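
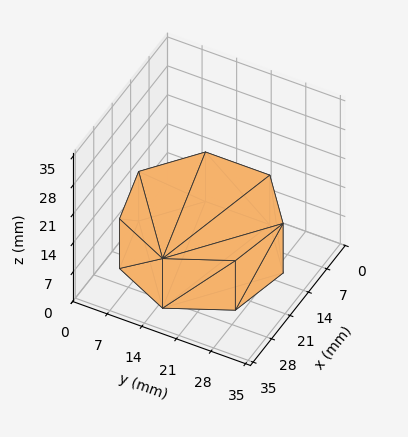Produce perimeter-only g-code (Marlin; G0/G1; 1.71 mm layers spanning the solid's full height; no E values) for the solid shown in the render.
Reading the render: the shape is a regular 7-sided prism (a cylinder approximated with 7 flat sides), circumscribed radius ≈ 15 mm, height ≈ 12 mm (dimensions read to the nearest mm from the axis ticks). For the g-code, the solid's height is divided into equal slices at the stated Δz and each level perimeter traced with G1 moves after a G0 lift.

; perimeter-only toolpath
G21 ; units = mm
G90 ; absolute positioning
G28 ; home
; layer 1
G0 Z1.71
G0 X30.00 Y15.00
G1 X24.35 Y26.73
G1 X11.66 Y29.62
G1 X1.49 Y21.51
G1 X1.49 Y8.49
G1 X11.66 Y0.38
G1 X24.35 Y3.27
G1 X30.00 Y15.00
; layer 2
G0 Z3.43
G0 X30.00 Y15.00
G1 X24.35 Y26.73
G1 X11.66 Y29.62
G1 X1.49 Y21.51
G1 X1.49 Y8.49
G1 X11.66 Y0.38
G1 X24.35 Y3.27
G1 X30.00 Y15.00
; layer 3
G0 Z5.14
G0 X30.00 Y15.00
G1 X24.35 Y26.73
G1 X11.66 Y29.62
G1 X1.49 Y21.51
G1 X1.49 Y8.49
G1 X11.66 Y0.38
G1 X24.35 Y3.27
G1 X30.00 Y15.00
; layer 4
G0 Z6.86
G0 X30.00 Y15.00
G1 X24.35 Y26.73
G1 X11.66 Y29.62
G1 X1.49 Y21.51
G1 X1.49 Y8.49
G1 X11.66 Y0.38
G1 X24.35 Y3.27
G1 X30.00 Y15.00
; layer 5
G0 Z8.57
G0 X30.00 Y15.00
G1 X24.35 Y26.73
G1 X11.66 Y29.62
G1 X1.49 Y21.51
G1 X1.49 Y8.49
G1 X11.66 Y0.38
G1 X24.35 Y3.27
G1 X30.00 Y15.00
; layer 6
G0 Z10.29
G0 X30.00 Y15.00
G1 X24.35 Y26.73
G1 X11.66 Y29.62
G1 X1.49 Y21.51
G1 X1.49 Y8.49
G1 X11.66 Y0.38
G1 X24.35 Y3.27
G1 X30.00 Y15.00
; layer 7
G0 Z12.00
G0 X30.00 Y15.00
G1 X24.35 Y26.73
G1 X11.66 Y29.62
G1 X1.49 Y21.51
G1 X1.49 Y8.49
G1 X11.66 Y0.38
G1 X24.35 Y3.27
G1 X30.00 Y15.00
M2 ; end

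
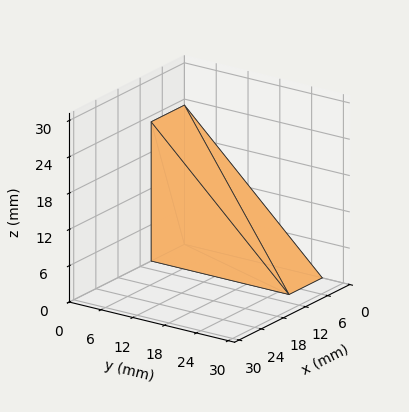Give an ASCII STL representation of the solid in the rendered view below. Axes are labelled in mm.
Reading the render: the shape is a wedge (ramp): 9 × 26 mm base, rising to 23 mm along the y=0 edge and sloping linearly to z=0 at y=26 (dimensions read to the nearest mm from the axis ticks). For the STL, each face is triangulated and given an outward normal.

solid part
  facet normal 0.0000 0.0000 -1.0000
    outer loop
      vertex 9.0 26.0 0.0
      vertex 9.0 0.0 0.0
      vertex 0.0 0.0 0.0
    endloop
  endfacet
  facet normal 0.0000 0.0000 -1.0000
    outer loop
      vertex 0.0 26.0 0.0
      vertex 9.0 26.0 0.0
      vertex 0.0 0.0 0.0
    endloop
  endfacet
  facet normal 0.0000 -1.0000 0.0000
    outer loop
      vertex 0.0 0.0 0.0
      vertex 9.0 0.0 0.0
      vertex 9.0 0.0 23.0
    endloop
  endfacet
  facet normal 0.0000 -1.0000 0.0000
    outer loop
      vertex 0.0 0.0 0.0
      vertex 9.0 0.0 23.0
      vertex 0.0 0.0 23.0
    endloop
  endfacet
  facet normal 0.0000 0.6626 0.7490
    outer loop
      vertex 0.0 0.0 23.0
      vertex 9.0 0.0 23.0
      vertex 9.0 26.0 0.0
    endloop
  endfacet
  facet normal 0.0000 0.6626 0.7490
    outer loop
      vertex 0.0 0.0 23.0
      vertex 9.0 26.0 0.0
      vertex 0.0 26.0 0.0
    endloop
  endfacet
  facet normal -1.0000 0.0000 0.0000
    outer loop
      vertex 0.0 0.0 23.0
      vertex 0.0 26.0 0.0
      vertex 0.0 0.0 0.0
    endloop
  endfacet
  facet normal 1.0000 0.0000 0.0000
    outer loop
      vertex 9.0 0.0 0.0
      vertex 9.0 26.0 0.0
      vertex 9.0 0.0 23.0
    endloop
  endfacet
endsolid part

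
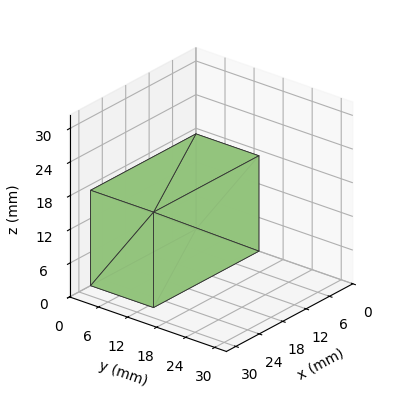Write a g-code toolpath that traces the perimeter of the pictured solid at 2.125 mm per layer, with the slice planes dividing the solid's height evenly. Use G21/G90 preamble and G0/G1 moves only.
Reading the render: the shape is a rectangular box, roughly 27 × 13 mm footprint and 17 mm tall (dimensions read to the nearest mm from the axis ticks). For the g-code, the solid's height is divided into equal slices at the stated Δz and each level perimeter traced with G1 moves after a G0 lift.

; perimeter-only toolpath
G21 ; units = mm
G90 ; absolute positioning
G28 ; home
; layer 1
G0 Z2.125
G0 X0.000 Y0.000
G1 X27.000 Y0.000
G1 X27.000 Y13.000
G1 X0.000 Y13.000
G1 X0.000 Y0.000
; layer 2
G0 Z4.250
G0 X0.000 Y0.000
G1 X27.000 Y0.000
G1 X27.000 Y13.000
G1 X0.000 Y13.000
G1 X0.000 Y0.000
; layer 3
G0 Z6.375
G0 X0.000 Y0.000
G1 X27.000 Y0.000
G1 X27.000 Y13.000
G1 X0.000 Y13.000
G1 X0.000 Y0.000
; layer 4
G0 Z8.500
G0 X0.000 Y0.000
G1 X27.000 Y0.000
G1 X27.000 Y13.000
G1 X0.000 Y13.000
G1 X0.000 Y0.000
; layer 5
G0 Z10.625
G0 X0.000 Y0.000
G1 X27.000 Y0.000
G1 X27.000 Y13.000
G1 X0.000 Y13.000
G1 X0.000 Y0.000
; layer 6
G0 Z12.750
G0 X0.000 Y0.000
G1 X27.000 Y0.000
G1 X27.000 Y13.000
G1 X0.000 Y13.000
G1 X0.000 Y0.000
; layer 7
G0 Z14.875
G0 X0.000 Y0.000
G1 X27.000 Y0.000
G1 X27.000 Y13.000
G1 X0.000 Y13.000
G1 X0.000 Y0.000
; layer 8
G0 Z17.000
G0 X0.000 Y0.000
G1 X27.000 Y0.000
G1 X27.000 Y13.000
G1 X0.000 Y13.000
G1 X0.000 Y0.000
M2 ; end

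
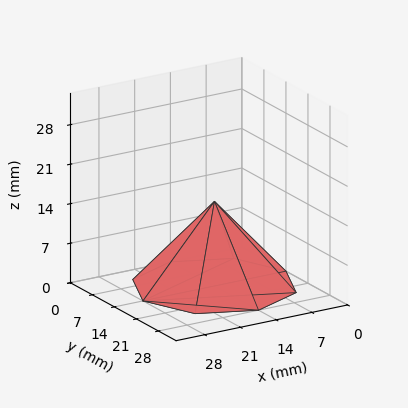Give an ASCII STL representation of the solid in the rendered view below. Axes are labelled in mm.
Reading the render: the shape is a regular 8-sided pyramid, base circumscribed radius ≈ 14 mm, apex at z ≈ 15 mm (dimensions read to the nearest mm from the axis ticks). For the STL, each face is triangulated and given an outward normal.

solid part
  facet normal 0.0000 0.0000 -1.0000
    outer loop
      vertex 14.00 28.00 0.00
      vertex 23.90 23.90 0.00
      vertex 28.00 14.00 0.00
    endloop
  endfacet
  facet normal 0.0000 0.0000 -1.0000
    outer loop
      vertex 4.10 23.90 0.00
      vertex 14.00 28.00 0.00
      vertex 28.00 14.00 0.00
    endloop
  endfacet
  facet normal 0.0000 0.0000 -1.0000
    outer loop
      vertex 0.00 14.00 0.00
      vertex 4.10 23.90 0.00
      vertex 28.00 14.00 0.00
    endloop
  endfacet
  facet normal 0.0000 0.0000 -1.0000
    outer loop
      vertex 4.10 4.10 0.00
      vertex 0.00 14.00 0.00
      vertex 28.00 14.00 0.00
    endloop
  endfacet
  facet normal 0.0000 0.0000 -1.0000
    outer loop
      vertex 14.00 0.00 0.00
      vertex 4.10 4.10 0.00
      vertex 28.00 14.00 0.00
    endloop
  endfacet
  facet normal 0.0000 0.0000 -1.0000
    outer loop
      vertex 23.90 4.10 0.00
      vertex 14.00 0.00 0.00
      vertex 28.00 14.00 0.00
    endloop
  endfacet
  facet normal 0.6997 0.2898 0.6530
    outer loop
      vertex 28.00 14.00 0.00
      vertex 23.90 23.90 0.00
      vertex 14.00 14.00 15.00
    endloop
  endfacet
  facet normal 0.2898 0.6997 0.6530
    outer loop
      vertex 23.90 23.90 0.00
      vertex 14.00 28.00 0.00
      vertex 14.00 14.00 15.00
    endloop
  endfacet
  facet normal -0.2898 0.6997 0.6530
    outer loop
      vertex 14.00 28.00 0.00
      vertex 4.10 23.90 0.00
      vertex 14.00 14.00 15.00
    endloop
  endfacet
  facet normal -0.6997 0.2898 0.6530
    outer loop
      vertex 4.10 23.90 0.00
      vertex 0.00 14.00 0.00
      vertex 14.00 14.00 15.00
    endloop
  endfacet
  facet normal -0.6997 -0.2898 0.6530
    outer loop
      vertex 0.00 14.00 0.00
      vertex 4.10 4.10 0.00
      vertex 14.00 14.00 15.00
    endloop
  endfacet
  facet normal -0.2898 -0.6997 0.6530
    outer loop
      vertex 4.10 4.10 0.00
      vertex 14.00 0.00 0.00
      vertex 14.00 14.00 15.00
    endloop
  endfacet
  facet normal 0.2898 -0.6997 0.6530
    outer loop
      vertex 14.00 0.00 0.00
      vertex 23.90 4.10 0.00
      vertex 14.00 14.00 15.00
    endloop
  endfacet
  facet normal 0.6997 -0.2898 0.6530
    outer loop
      vertex 23.90 4.10 0.00
      vertex 28.00 14.00 0.00
      vertex 14.00 14.00 15.00
    endloop
  endfacet
endsolid part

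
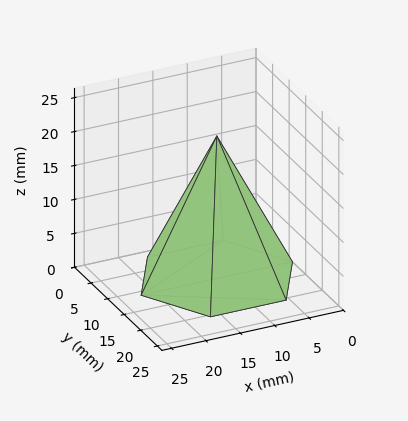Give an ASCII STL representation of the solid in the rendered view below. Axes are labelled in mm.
Reading the render: the shape is a regular 6-sided pyramid, base circumscribed radius ≈ 11 mm, apex at z ≈ 21 mm (dimensions read to the nearest mm from the axis ticks). For the STL, each face is triangulated and given an outward normal.

solid part
  facet normal 0.0000 0.0000 -1.0000
    outer loop
      vertex 5.5 20.5 0.0
      vertex 16.5 20.5 0.0
      vertex 22.0 11.0 0.0
    endloop
  endfacet
  facet normal 0.0000 0.0000 -1.0000
    outer loop
      vertex 0.0 11.0 0.0
      vertex 5.5 20.5 0.0
      vertex 22.0 11.0 0.0
    endloop
  endfacet
  facet normal 0.0000 0.0000 -1.0000
    outer loop
      vertex 5.5 1.5 0.0
      vertex 0.0 11.0 0.0
      vertex 22.0 11.0 0.0
    endloop
  endfacet
  facet normal 0.0000 0.0000 -1.0000
    outer loop
      vertex 16.5 1.5 0.0
      vertex 5.5 1.5 0.0
      vertex 22.0 11.0 0.0
    endloop
  endfacet
  facet normal 0.7882 0.4563 0.4129
    outer loop
      vertex 22.0 11.0 0.0
      vertex 16.5 20.5 0.0
      vertex 11.0 11.0 21.0
    endloop
  endfacet
  facet normal 0.0000 0.9111 0.4122
    outer loop
      vertex 16.5 20.5 0.0
      vertex 5.5 20.5 0.0
      vertex 11.0 11.0 21.0
    endloop
  endfacet
  facet normal -0.7882 0.4563 0.4129
    outer loop
      vertex 5.5 20.5 0.0
      vertex 0.0 11.0 0.0
      vertex 11.0 11.0 21.0
    endloop
  endfacet
  facet normal -0.7882 -0.4563 0.4129
    outer loop
      vertex 0.0 11.0 0.0
      vertex 5.5 1.5 0.0
      vertex 11.0 11.0 21.0
    endloop
  endfacet
  facet normal 0.0000 -0.9111 0.4122
    outer loop
      vertex 5.5 1.5 0.0
      vertex 16.5 1.5 0.0
      vertex 11.0 11.0 21.0
    endloop
  endfacet
  facet normal 0.7882 -0.4563 0.4129
    outer loop
      vertex 16.5 1.5 0.0
      vertex 22.0 11.0 0.0
      vertex 11.0 11.0 21.0
    endloop
  endfacet
endsolid part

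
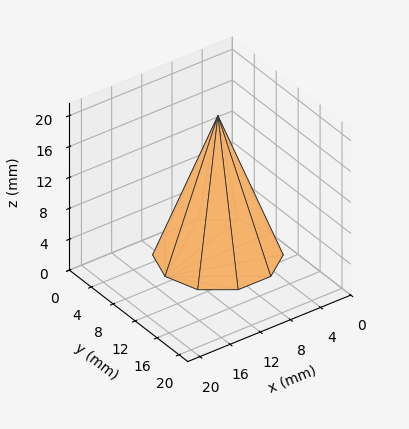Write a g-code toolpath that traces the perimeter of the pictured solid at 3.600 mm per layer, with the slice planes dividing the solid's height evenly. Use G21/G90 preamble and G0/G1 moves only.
Reading the render: the shape is a regular 10-sided pyramid, base circumscribed radius ≈ 7 mm, apex at z ≈ 18 mm (dimensions read to the nearest mm from the axis ticks). For the g-code, the solid's height is divided into equal slices at the stated Δz and each level perimeter traced with G1 moves after a G0 lift.

; perimeter-only toolpath
G21 ; units = mm
G90 ; absolute positioning
G28 ; home
; layer 1
G0 Z3.600
G0 X12.600 Y7.000
G1 X11.530 Y10.291
G1 X8.730 Y12.326
G1 X5.270 Y12.326
G1 X2.470 Y10.291
G1 X1.400 Y7.000
G1 X2.470 Y3.709
G1 X5.270 Y1.674
G1 X8.730 Y1.674
G1 X11.530 Y3.709
G1 X12.600 Y7.000
; layer 2
G0 Z7.200
G0 X11.200 Y7.000
G1 X10.398 Y9.468
G1 X8.298 Y10.994
G1 X5.702 Y10.994
G1 X3.602 Y9.468
G1 X2.800 Y7.000
G1 X3.602 Y4.532
G1 X5.702 Y3.006
G1 X8.298 Y3.006
G1 X10.398 Y4.532
G1 X11.200 Y7.000
; layer 3
G0 Z10.800
G0 X9.800 Y7.000
G1 X9.265 Y8.646
G1 X7.865 Y9.663
G1 X6.135 Y9.663
G1 X4.735 Y8.646
G1 X4.200 Y7.000
G1 X4.735 Y5.354
G1 X6.135 Y4.337
G1 X7.865 Y4.337
G1 X9.265 Y5.354
G1 X9.800 Y7.000
; layer 4
G0 Z14.400
G0 X8.400 Y7.000
G1 X8.133 Y7.823
G1 X7.433 Y8.331
G1 X6.567 Y8.331
G1 X5.867 Y7.823
G1 X5.600 Y7.000
G1 X5.867 Y6.177
G1 X6.567 Y5.669
G1 X7.433 Y5.669
G1 X8.133 Y6.177
G1 X8.400 Y7.000
M2 ; end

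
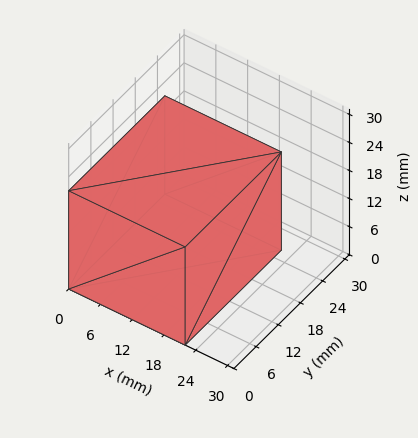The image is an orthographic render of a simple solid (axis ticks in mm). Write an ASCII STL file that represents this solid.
Reading the render: the shape is a rectangular box, roughly 22 × 26 mm footprint and 21 mm tall (dimensions read to the nearest mm from the axis ticks). For the STL, each face is triangulated and given an outward normal.

solid part
  facet normal 0.0000 0.0000 -1.0000
    outer loop
      vertex 22.00 26.00 0.00
      vertex 22.00 0.00 0.00
      vertex 0.00 0.00 0.00
    endloop
  endfacet
  facet normal 0.0000 0.0000 -1.0000
    outer loop
      vertex 0.00 26.00 0.00
      vertex 22.00 26.00 0.00
      vertex 0.00 0.00 0.00
    endloop
  endfacet
  facet normal 0.0000 0.0000 1.0000
    outer loop
      vertex 0.00 0.00 21.00
      vertex 22.00 0.00 21.00
      vertex 22.00 26.00 21.00
    endloop
  endfacet
  facet normal 0.0000 0.0000 1.0000
    outer loop
      vertex 0.00 0.00 21.00
      vertex 22.00 26.00 21.00
      vertex 0.00 26.00 21.00
    endloop
  endfacet
  facet normal 0.0000 -1.0000 0.0000
    outer loop
      vertex 0.00 0.00 0.00
      vertex 22.00 0.00 0.00
      vertex 22.00 0.00 21.00
    endloop
  endfacet
  facet normal 0.0000 -1.0000 0.0000
    outer loop
      vertex 0.00 0.00 0.00
      vertex 22.00 0.00 21.00
      vertex 0.00 0.00 21.00
    endloop
  endfacet
  facet normal 0.0000 1.0000 0.0000
    outer loop
      vertex 22.00 26.00 21.00
      vertex 22.00 26.00 0.00
      vertex 0.00 26.00 0.00
    endloop
  endfacet
  facet normal 0.0000 1.0000 0.0000
    outer loop
      vertex 0.00 26.00 21.00
      vertex 22.00 26.00 21.00
      vertex 0.00 26.00 0.00
    endloop
  endfacet
  facet normal -1.0000 0.0000 0.0000
    outer loop
      vertex 0.00 26.00 21.00
      vertex 0.00 26.00 0.00
      vertex 0.00 0.00 0.00
    endloop
  endfacet
  facet normal -1.0000 0.0000 0.0000
    outer loop
      vertex 0.00 0.00 21.00
      vertex 0.00 26.00 21.00
      vertex 0.00 0.00 0.00
    endloop
  endfacet
  facet normal 1.0000 0.0000 0.0000
    outer loop
      vertex 22.00 0.00 0.00
      vertex 22.00 26.00 0.00
      vertex 22.00 26.00 21.00
    endloop
  endfacet
  facet normal 1.0000 0.0000 0.0000
    outer loop
      vertex 22.00 0.00 0.00
      vertex 22.00 26.00 21.00
      vertex 22.00 0.00 21.00
    endloop
  endfacet
endsolid part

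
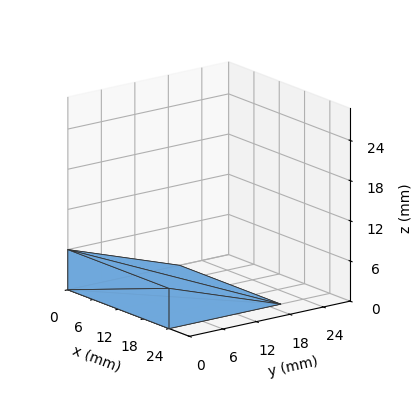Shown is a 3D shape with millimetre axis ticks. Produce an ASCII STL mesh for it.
Reading the render: the shape is a wedge (ramp): 24 × 20 mm base, rising to 6 mm along the y=0 edge and sloping linearly to z=0 at y=20 (dimensions read to the nearest mm from the axis ticks). For the STL, each face is triangulated and given an outward normal.

solid part
  facet normal 0.0000 0.0000 -1.0000
    outer loop
      vertex 24.000 20.000 0.000
      vertex 24.000 0.000 0.000
      vertex 0.000 0.000 0.000
    endloop
  endfacet
  facet normal 0.0000 0.0000 -1.0000
    outer loop
      vertex 0.000 20.000 0.000
      vertex 24.000 20.000 0.000
      vertex 0.000 0.000 0.000
    endloop
  endfacet
  facet normal 0.0000 -1.0000 0.0000
    outer loop
      vertex 0.000 0.000 0.000
      vertex 24.000 0.000 0.000
      vertex 24.000 0.000 6.000
    endloop
  endfacet
  facet normal 0.0000 -1.0000 0.0000
    outer loop
      vertex 0.000 0.000 0.000
      vertex 24.000 0.000 6.000
      vertex 0.000 0.000 6.000
    endloop
  endfacet
  facet normal 0.0000 0.2873 0.9578
    outer loop
      vertex 0.000 0.000 6.000
      vertex 24.000 0.000 6.000
      vertex 24.000 20.000 0.000
    endloop
  endfacet
  facet normal 0.0000 0.2873 0.9578
    outer loop
      vertex 0.000 0.000 6.000
      vertex 24.000 20.000 0.000
      vertex 0.000 20.000 0.000
    endloop
  endfacet
  facet normal -1.0000 0.0000 0.0000
    outer loop
      vertex 0.000 0.000 6.000
      vertex 0.000 20.000 0.000
      vertex 0.000 0.000 0.000
    endloop
  endfacet
  facet normal 1.0000 0.0000 0.0000
    outer loop
      vertex 24.000 0.000 0.000
      vertex 24.000 20.000 0.000
      vertex 24.000 0.000 6.000
    endloop
  endfacet
endsolid part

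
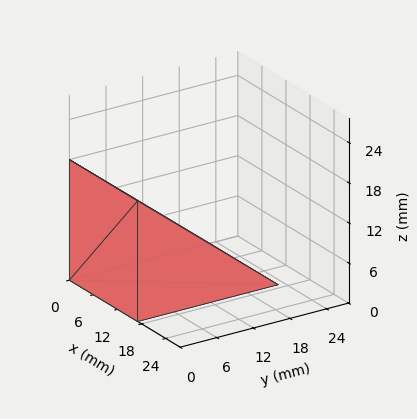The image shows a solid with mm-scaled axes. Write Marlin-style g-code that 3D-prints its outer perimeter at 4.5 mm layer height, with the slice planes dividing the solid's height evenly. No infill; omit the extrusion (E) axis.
Reading the render: the shape is a wedge (ramp): 17 × 23 mm base, rising to 18 mm along the y=0 edge and sloping linearly to z=0 at y=23 (dimensions read to the nearest mm from the axis ticks). For the g-code, the solid's height is divided into equal slices at the stated Δz and each level perimeter traced with G1 moves after a G0 lift.

; perimeter-only toolpath
G21 ; units = mm
G90 ; absolute positioning
G28 ; home
; layer 1
G0 Z4.5
G0 X0.0 Y0.0
G1 X17.0 Y0.0
G1 X17.0 Y17.2
G1 X0.0 Y17.2
G1 X0.0 Y0.0
; layer 2
G0 Z9.0
G0 X0.0 Y0.0
G1 X17.0 Y0.0
G1 X17.0 Y11.5
G1 X0.0 Y11.5
G1 X0.0 Y0.0
; layer 3
G0 Z13.5
G0 X0.0 Y0.0
G1 X17.0 Y0.0
G1 X17.0 Y5.8
G1 X0.0 Y5.8
G1 X0.0 Y0.0
M2 ; end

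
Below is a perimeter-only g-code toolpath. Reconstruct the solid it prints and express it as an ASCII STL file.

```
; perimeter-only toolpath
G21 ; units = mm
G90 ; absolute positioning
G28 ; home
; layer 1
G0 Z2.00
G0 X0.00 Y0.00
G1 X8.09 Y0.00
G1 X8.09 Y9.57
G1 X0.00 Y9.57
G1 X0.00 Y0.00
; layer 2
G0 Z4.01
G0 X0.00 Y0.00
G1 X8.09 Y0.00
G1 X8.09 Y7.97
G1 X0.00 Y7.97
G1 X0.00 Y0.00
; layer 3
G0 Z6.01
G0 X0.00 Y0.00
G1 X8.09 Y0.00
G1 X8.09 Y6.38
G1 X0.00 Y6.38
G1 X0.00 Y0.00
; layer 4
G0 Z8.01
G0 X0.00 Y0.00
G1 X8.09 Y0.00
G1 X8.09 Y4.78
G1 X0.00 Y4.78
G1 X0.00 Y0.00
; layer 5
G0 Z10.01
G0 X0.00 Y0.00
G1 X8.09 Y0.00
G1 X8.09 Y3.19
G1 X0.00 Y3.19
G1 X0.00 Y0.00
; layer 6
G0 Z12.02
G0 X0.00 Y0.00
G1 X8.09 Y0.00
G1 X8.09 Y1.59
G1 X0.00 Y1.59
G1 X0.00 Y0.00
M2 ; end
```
solid part
  facet normal 0.0000 0.0000 -1.0000
    outer loop
      vertex 8.09 11.16 0.00
      vertex 8.09 0.00 0.00
      vertex 0.00 0.00 0.00
    endloop
  endfacet
  facet normal 0.0000 0.0000 -1.0000
    outer loop
      vertex 0.00 11.16 0.00
      vertex 8.09 11.16 0.00
      vertex 0.00 0.00 0.00
    endloop
  endfacet
  facet normal 0.0000 -1.0000 0.0000
    outer loop
      vertex 0.00 0.00 0.00
      vertex 8.09 0.00 0.00
      vertex 8.09 0.00 14.02
    endloop
  endfacet
  facet normal 0.0000 -1.0000 0.0000
    outer loop
      vertex 0.00 0.00 0.00
      vertex 8.09 0.00 14.02
      vertex 0.00 0.00 14.02
    endloop
  endfacet
  facet normal 0.0000 0.7824 0.6228
    outer loop
      vertex 0.00 0.00 14.02
      vertex 8.09 0.00 14.02
      vertex 8.09 11.16 0.00
    endloop
  endfacet
  facet normal 0.0000 0.7824 0.6228
    outer loop
      vertex 0.00 0.00 14.02
      vertex 8.09 11.16 0.00
      vertex 0.00 11.16 0.00
    endloop
  endfacet
  facet normal -1.0000 0.0000 0.0000
    outer loop
      vertex 0.00 0.00 14.02
      vertex 0.00 11.16 0.00
      vertex 0.00 0.00 0.00
    endloop
  endfacet
  facet normal 1.0000 0.0000 0.0000
    outer loop
      vertex 8.09 0.00 0.00
      vertex 8.09 11.16 0.00
      vertex 8.09 0.00 14.02
    endloop
  endfacet
endsolid part

The G0 Z moves step by Δz≈2.00 mm. The G1 loops shrink linearly with z, so the solid tapers from its base footprint up to z≈14. Closing with a flat bottom cap and the tapered top and triangulating gives 8 facets — a wedge (ramp): 8.09 × 11.2 mm base, rising to 14 mm along the y=0 edge and sloping linearly to z=0 at y=11.2.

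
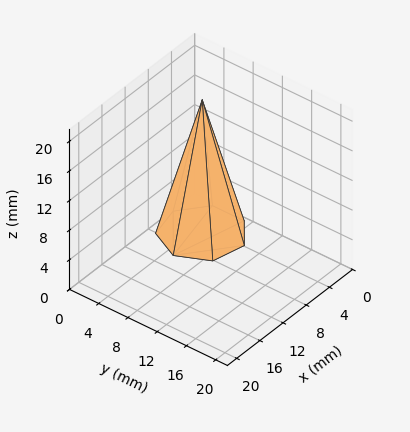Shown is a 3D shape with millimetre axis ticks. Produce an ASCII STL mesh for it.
Reading the render: the shape is a regular 7-sided pyramid, base circumscribed radius ≈ 5 mm, apex at z ≈ 18 mm (dimensions read to the nearest mm from the axis ticks). For the STL, each face is triangulated and given an outward normal.

solid part
  facet normal 0.0000 0.0000 -1.0000
    outer loop
      vertex 3.887 9.875 0.000
      vertex 8.117 8.909 0.000
      vertex 10.000 5.000 0.000
    endloop
  endfacet
  facet normal 0.0000 0.0000 -1.0000
    outer loop
      vertex 0.495 7.169 0.000
      vertex 3.887 9.875 0.000
      vertex 10.000 5.000 0.000
    endloop
  endfacet
  facet normal 0.0000 0.0000 -1.0000
    outer loop
      vertex 0.495 2.831 0.000
      vertex 0.495 7.169 0.000
      vertex 10.000 5.000 0.000
    endloop
  endfacet
  facet normal 0.0000 0.0000 -1.0000
    outer loop
      vertex 3.887 0.125 0.000
      vertex 0.495 2.831 0.000
      vertex 10.000 5.000 0.000
    endloop
  endfacet
  facet normal 0.0000 0.0000 -1.0000
    outer loop
      vertex 8.117 1.091 0.000
      vertex 3.887 0.125 0.000
      vertex 10.000 5.000 0.000
    endloop
  endfacet
  facet normal 0.8740 0.4210 0.2428
    outer loop
      vertex 10.000 5.000 0.000
      vertex 8.117 8.909 0.000
      vertex 5.000 5.000 18.000
    endloop
  endfacet
  facet normal 0.2160 0.9457 0.2428
    outer loop
      vertex 8.117 8.909 0.000
      vertex 3.887 9.875 0.000
      vertex 5.000 5.000 18.000
    endloop
  endfacet
  facet normal -0.6050 0.7583 0.2428
    outer loop
      vertex 3.887 9.875 0.000
      vertex 0.495 7.169 0.000
      vertex 5.000 5.000 18.000
    endloop
  endfacet
  facet normal -0.9701 0.0000 0.2428
    outer loop
      vertex 0.495 7.169 0.000
      vertex 0.495 2.831 0.000
      vertex 5.000 5.000 18.000
    endloop
  endfacet
  facet normal -0.6050 -0.7583 0.2428
    outer loop
      vertex 0.495 2.831 0.000
      vertex 3.887 0.125 0.000
      vertex 5.000 5.000 18.000
    endloop
  endfacet
  facet normal 0.2160 -0.9457 0.2428
    outer loop
      vertex 3.887 0.125 0.000
      vertex 8.117 1.091 0.000
      vertex 5.000 5.000 18.000
    endloop
  endfacet
  facet normal 0.8740 -0.4210 0.2428
    outer loop
      vertex 8.117 1.091 0.000
      vertex 10.000 5.000 0.000
      vertex 5.000 5.000 18.000
    endloop
  endfacet
endsolid part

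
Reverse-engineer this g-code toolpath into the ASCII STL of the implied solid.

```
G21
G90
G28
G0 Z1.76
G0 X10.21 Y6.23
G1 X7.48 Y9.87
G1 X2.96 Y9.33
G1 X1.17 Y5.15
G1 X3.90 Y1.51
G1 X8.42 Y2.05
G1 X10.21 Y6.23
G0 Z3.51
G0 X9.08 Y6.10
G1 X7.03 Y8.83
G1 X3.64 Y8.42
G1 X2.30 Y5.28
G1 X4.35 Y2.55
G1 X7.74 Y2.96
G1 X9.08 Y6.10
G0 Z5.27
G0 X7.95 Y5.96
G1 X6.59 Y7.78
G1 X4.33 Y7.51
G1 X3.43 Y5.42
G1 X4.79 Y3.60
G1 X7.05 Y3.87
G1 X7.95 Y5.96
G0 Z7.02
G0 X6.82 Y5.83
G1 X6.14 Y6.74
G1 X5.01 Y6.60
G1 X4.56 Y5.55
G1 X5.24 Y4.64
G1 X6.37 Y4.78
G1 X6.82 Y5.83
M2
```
solid part
  facet normal 0.0000 0.0000 -1.0000
    outer loop
      vertex 2.28 10.24 0.00
      vertex 7.93 10.92 0.00
      vertex 11.34 6.37 0.00
    endloop
  endfacet
  facet normal 0.0000 0.0000 -1.0000
    outer loop
      vertex 0.04 5.01 0.00
      vertex 2.28 10.24 0.00
      vertex 11.34 6.37 0.00
    endloop
  endfacet
  facet normal 0.0000 0.0000 -1.0000
    outer loop
      vertex 3.45 0.46 0.00
      vertex 0.04 5.01 0.00
      vertex 11.34 6.37 0.00
    endloop
  endfacet
  facet normal 0.0000 0.0000 -1.0000
    outer loop
      vertex 9.10 1.14 0.00
      vertex 3.45 0.46 0.00
      vertex 11.34 6.37 0.00
    endloop
  endfacet
  facet normal 0.6978 0.5229 0.4895
    outer loop
      vertex 11.34 6.37 0.00
      vertex 7.93 10.92 0.00
      vertex 5.69 5.69 8.78
    endloop
  endfacet
  facet normal -0.1042 0.8659 0.4892
    outer loop
      vertex 7.93 10.92 0.00
      vertex 2.28 10.24 0.00
      vertex 5.69 5.69 8.78
    endloop
  endfacet
  facet normal -0.8017 0.3434 0.4893
    outer loop
      vertex 2.28 10.24 0.00
      vertex 0.04 5.01 0.00
      vertex 5.69 5.69 8.78
    endloop
  endfacet
  facet normal -0.6978 -0.5229 0.4895
    outer loop
      vertex 0.04 5.01 0.00
      vertex 3.45 0.46 0.00
      vertex 5.69 5.69 8.78
    endloop
  endfacet
  facet normal 0.1042 -0.8659 0.4892
    outer loop
      vertex 3.45 0.46 0.00
      vertex 9.10 1.14 0.00
      vertex 5.69 5.69 8.78
    endloop
  endfacet
  facet normal 0.8017 -0.3434 0.4893
    outer loop
      vertex 9.10 1.14 0.00
      vertex 11.34 6.37 0.00
      vertex 5.69 5.69 8.78
    endloop
  endfacet
endsolid part

The G0 Z moves step by Δz≈1.76 mm. The G1 loops shrink linearly with z, so the solid tapers from its base footprint up to z≈8.78. Closing with a flat bottom cap and the tapered top and triangulating gives 10 facets — a regular 6-sided pyramid, base circumscribed radius ≈ 5.69 mm, apex at z ≈ 8.78 mm.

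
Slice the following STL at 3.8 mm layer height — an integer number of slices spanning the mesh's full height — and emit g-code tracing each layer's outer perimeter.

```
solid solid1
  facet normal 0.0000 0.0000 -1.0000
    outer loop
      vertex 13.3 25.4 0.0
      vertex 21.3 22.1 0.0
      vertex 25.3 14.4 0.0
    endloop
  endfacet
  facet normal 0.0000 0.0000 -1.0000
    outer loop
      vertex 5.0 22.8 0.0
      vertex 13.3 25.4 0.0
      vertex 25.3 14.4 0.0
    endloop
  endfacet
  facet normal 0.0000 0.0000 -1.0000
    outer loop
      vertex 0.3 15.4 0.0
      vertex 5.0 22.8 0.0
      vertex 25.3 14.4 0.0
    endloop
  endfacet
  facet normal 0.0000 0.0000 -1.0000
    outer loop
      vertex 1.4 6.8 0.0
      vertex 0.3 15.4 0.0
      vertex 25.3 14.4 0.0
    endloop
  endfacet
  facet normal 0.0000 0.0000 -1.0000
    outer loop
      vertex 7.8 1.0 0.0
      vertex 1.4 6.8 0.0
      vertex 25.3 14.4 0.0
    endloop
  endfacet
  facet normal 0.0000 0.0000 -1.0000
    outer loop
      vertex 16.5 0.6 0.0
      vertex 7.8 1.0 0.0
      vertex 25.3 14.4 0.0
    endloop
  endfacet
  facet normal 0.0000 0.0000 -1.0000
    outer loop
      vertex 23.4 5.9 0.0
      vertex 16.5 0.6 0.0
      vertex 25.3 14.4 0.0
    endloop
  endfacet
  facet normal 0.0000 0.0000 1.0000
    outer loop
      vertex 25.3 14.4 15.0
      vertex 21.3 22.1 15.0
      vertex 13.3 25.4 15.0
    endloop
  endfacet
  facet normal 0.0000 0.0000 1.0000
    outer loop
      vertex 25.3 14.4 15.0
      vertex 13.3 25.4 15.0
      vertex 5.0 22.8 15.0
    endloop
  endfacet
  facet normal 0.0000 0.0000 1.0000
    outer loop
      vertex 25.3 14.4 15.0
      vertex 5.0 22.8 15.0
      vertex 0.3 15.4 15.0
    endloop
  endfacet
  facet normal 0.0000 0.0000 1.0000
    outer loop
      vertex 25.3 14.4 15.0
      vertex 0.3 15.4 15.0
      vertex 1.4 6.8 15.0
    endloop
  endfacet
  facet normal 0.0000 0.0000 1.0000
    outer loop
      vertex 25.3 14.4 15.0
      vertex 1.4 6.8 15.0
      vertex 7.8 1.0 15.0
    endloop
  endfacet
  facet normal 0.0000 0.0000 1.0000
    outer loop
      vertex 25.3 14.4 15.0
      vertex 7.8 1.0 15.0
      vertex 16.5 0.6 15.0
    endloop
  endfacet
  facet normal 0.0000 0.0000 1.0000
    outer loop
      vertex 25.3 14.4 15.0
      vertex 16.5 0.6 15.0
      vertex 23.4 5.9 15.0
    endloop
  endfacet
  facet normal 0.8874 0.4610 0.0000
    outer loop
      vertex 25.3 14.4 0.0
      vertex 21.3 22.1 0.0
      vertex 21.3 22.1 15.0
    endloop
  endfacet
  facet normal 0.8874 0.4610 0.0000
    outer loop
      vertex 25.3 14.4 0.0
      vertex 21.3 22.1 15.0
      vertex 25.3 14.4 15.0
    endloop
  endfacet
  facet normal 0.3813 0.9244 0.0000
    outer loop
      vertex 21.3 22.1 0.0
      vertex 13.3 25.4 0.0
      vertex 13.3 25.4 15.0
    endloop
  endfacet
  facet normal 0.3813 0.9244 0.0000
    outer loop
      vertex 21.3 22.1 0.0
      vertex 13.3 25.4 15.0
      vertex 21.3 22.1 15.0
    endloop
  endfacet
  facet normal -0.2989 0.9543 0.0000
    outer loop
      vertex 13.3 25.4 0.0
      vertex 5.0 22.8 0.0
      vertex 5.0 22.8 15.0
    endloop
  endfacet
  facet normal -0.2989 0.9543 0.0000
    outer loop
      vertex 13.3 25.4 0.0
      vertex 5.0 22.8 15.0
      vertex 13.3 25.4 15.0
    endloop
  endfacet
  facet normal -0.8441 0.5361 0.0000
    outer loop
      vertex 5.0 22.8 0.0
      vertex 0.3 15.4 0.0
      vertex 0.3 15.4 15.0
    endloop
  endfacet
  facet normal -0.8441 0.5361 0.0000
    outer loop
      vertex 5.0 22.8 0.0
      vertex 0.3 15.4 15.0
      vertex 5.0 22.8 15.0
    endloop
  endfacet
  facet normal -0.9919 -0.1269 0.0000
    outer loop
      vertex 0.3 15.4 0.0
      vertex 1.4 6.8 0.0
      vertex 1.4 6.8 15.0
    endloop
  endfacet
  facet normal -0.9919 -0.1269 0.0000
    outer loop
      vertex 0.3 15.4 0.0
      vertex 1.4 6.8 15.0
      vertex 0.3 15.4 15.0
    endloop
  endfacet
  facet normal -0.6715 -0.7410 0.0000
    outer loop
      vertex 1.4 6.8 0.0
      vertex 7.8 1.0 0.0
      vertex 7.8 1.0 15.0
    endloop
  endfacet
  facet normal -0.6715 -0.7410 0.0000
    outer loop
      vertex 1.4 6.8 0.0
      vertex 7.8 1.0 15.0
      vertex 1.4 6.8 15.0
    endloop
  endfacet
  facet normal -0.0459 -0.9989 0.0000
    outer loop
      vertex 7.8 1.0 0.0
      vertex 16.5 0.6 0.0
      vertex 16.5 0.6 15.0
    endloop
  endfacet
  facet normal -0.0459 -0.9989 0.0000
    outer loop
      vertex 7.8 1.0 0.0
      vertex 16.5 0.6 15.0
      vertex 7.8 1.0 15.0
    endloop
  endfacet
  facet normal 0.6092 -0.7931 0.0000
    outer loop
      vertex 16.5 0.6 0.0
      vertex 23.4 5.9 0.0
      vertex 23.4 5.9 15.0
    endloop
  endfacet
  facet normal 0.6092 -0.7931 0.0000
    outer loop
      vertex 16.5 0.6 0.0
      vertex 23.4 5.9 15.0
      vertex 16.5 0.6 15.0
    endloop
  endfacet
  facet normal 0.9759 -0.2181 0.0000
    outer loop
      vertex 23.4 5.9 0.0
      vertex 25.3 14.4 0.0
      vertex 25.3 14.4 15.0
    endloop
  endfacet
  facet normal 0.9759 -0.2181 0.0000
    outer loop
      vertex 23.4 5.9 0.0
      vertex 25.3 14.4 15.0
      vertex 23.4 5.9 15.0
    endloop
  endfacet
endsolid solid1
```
; perimeter-only toolpath
G21 ; units = mm
G90 ; absolute positioning
G28 ; home
; layer 1
G0 Z3.8
G0 X25.3 Y14.4
G1 X21.3 Y22.1
G1 X13.3 Y25.4
G1 X5.0 Y22.8
G1 X0.3 Y15.4
G1 X1.4 Y6.8
G1 X7.8 Y1.0
G1 X16.5 Y0.6
G1 X23.4 Y5.9
G1 X25.3 Y14.4
; layer 2
G0 Z7.5
G0 X25.3 Y14.4
G1 X21.3 Y22.1
G1 X13.3 Y25.4
G1 X5.0 Y22.8
G1 X0.3 Y15.4
G1 X1.4 Y6.8
G1 X7.8 Y1.0
G1 X16.5 Y0.6
G1 X23.4 Y5.9
G1 X25.3 Y14.4
; layer 3
G0 Z11.2
G0 X25.3 Y14.4
G1 X21.3 Y22.1
G1 X13.3 Y25.4
G1 X5.0 Y22.8
G1 X0.3 Y15.4
G1 X1.4 Y6.8
G1 X7.8 Y1.0
G1 X16.5 Y0.6
G1 X23.4 Y5.9
G1 X25.3 Y14.4
; layer 4
G0 Z15.0
G0 X25.3 Y14.4
G1 X21.3 Y22.1
G1 X13.3 Y25.4
G1 X5.0 Y22.8
G1 X0.3 Y15.4
G1 X1.4 Y6.8
G1 X7.8 Y1.0
G1 X16.5 Y0.6
G1 X23.4 Y5.9
G1 X25.3 Y14.4
M2 ; end

The solid is a regular 9-sided prism (a cylinder approximated with 9 flat sides), circumscribed radius ≈ 12.7 mm, height ≈ 15 mm. Slicing at Δz = 3.8 mm — 4 equal slices spanning the solid's height, so layer i sits at z = i·h/4 — gives 4 non-empty perimeters. Each is a 9-segment closed polygon; G0 lifts to the layer z and rapids to the start vertex, then G1 traces the edges.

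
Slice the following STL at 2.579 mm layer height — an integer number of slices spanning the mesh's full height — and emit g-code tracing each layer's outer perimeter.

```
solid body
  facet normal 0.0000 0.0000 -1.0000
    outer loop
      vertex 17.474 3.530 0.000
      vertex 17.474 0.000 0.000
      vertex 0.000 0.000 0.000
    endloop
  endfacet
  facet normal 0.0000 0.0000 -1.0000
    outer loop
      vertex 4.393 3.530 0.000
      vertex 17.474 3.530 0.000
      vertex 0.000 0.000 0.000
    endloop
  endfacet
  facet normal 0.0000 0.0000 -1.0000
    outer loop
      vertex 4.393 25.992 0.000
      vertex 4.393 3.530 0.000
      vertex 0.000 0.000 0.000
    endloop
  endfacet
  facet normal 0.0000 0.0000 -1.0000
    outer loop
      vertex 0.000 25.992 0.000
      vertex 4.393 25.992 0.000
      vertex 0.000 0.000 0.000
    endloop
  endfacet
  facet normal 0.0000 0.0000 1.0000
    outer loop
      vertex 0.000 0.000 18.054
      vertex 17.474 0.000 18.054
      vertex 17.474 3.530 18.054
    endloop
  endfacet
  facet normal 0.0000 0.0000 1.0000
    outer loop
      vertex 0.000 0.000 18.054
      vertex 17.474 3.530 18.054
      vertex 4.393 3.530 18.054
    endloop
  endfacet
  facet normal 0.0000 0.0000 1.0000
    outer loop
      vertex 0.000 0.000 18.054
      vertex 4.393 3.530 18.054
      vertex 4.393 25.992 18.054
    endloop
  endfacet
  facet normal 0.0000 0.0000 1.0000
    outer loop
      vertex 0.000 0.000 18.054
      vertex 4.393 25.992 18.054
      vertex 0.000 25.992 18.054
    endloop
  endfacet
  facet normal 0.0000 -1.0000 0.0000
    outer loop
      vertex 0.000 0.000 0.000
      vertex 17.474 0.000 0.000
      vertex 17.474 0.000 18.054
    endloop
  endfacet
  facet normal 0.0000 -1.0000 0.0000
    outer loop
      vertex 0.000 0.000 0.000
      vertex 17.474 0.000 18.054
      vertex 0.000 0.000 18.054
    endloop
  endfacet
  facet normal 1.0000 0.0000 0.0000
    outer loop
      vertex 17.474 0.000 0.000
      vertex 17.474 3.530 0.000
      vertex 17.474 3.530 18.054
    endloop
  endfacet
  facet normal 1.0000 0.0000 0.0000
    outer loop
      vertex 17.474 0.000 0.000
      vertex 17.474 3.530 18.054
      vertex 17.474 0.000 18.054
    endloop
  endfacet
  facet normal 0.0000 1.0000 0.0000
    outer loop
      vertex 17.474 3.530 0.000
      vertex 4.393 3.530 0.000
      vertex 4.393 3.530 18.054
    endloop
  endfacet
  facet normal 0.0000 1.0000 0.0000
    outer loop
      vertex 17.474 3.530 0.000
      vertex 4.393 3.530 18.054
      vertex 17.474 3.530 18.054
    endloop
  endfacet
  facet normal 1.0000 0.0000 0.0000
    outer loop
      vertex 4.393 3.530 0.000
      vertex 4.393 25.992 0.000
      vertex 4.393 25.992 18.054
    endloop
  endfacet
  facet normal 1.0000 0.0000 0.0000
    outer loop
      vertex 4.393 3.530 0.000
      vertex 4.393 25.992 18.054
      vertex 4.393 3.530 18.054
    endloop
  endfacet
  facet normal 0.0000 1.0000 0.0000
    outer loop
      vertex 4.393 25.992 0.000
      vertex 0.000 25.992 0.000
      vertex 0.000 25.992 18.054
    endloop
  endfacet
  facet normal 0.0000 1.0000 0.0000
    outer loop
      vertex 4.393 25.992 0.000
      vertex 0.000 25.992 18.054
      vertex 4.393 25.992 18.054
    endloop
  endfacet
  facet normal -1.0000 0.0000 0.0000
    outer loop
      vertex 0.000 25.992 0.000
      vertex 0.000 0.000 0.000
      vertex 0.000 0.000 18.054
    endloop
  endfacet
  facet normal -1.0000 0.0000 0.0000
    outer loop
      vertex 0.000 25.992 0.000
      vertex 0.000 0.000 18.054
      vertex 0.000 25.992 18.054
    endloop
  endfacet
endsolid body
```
; perimeter-only toolpath
G21 ; units = mm
G90 ; absolute positioning
G28 ; home
; layer 1
G0 Z2.579
G0 X0.000 Y0.000
G1 X17.474 Y0.000
G1 X17.474 Y3.530
G1 X4.393 Y3.530
G1 X4.393 Y25.992
G1 X0.000 Y25.992
G1 X0.000 Y0.000
; layer 2
G0 Z5.158
G0 X0.000 Y0.000
G1 X17.474 Y0.000
G1 X17.474 Y3.530
G1 X4.393 Y3.530
G1 X4.393 Y25.992
G1 X0.000 Y25.992
G1 X0.000 Y0.000
; layer 3
G0 Z7.737
G0 X0.000 Y0.000
G1 X17.474 Y0.000
G1 X17.474 Y3.530
G1 X4.393 Y3.530
G1 X4.393 Y25.992
G1 X0.000 Y25.992
G1 X0.000 Y0.000
; layer 4
G0 Z10.317
G0 X0.000 Y0.000
G1 X17.474 Y0.000
G1 X17.474 Y3.530
G1 X4.393 Y3.530
G1 X4.393 Y25.992
G1 X0.000 Y25.992
G1 X0.000 Y0.000
; layer 5
G0 Z12.896
G0 X0.000 Y0.000
G1 X17.474 Y0.000
G1 X17.474 Y3.530
G1 X4.393 Y3.530
G1 X4.393 Y25.992
G1 X0.000 Y25.992
G1 X0.000 Y0.000
; layer 6
G0 Z15.475
G0 X0.000 Y0.000
G1 X17.474 Y0.000
G1 X17.474 Y3.530
G1 X4.393 Y3.530
G1 X4.393 Y25.992
G1 X0.000 Y25.992
G1 X0.000 Y0.000
; layer 7
G0 Z18.054
G0 X0.000 Y0.000
G1 X17.474 Y0.000
G1 X17.474 Y3.530
G1 X4.393 Y3.530
G1 X4.393 Y25.992
G1 X0.000 Y25.992
G1 X0.000 Y0.000
M2 ; end

The solid is an L-shaped prism: outer 17.5 × 26 mm, arm thicknesses ≈ 3.53 mm (horizontal) and 4.39 mm (vertical), extruded 18.1 mm in z. Slicing at Δz = 2.579 mm — 7 equal slices spanning the solid's height, so layer i sits at z = i·h/7 — gives 7 non-empty perimeters. Each is a 6-segment closed polygon; G0 lifts to the layer z and rapids to the start vertex, then G1 traces the edges.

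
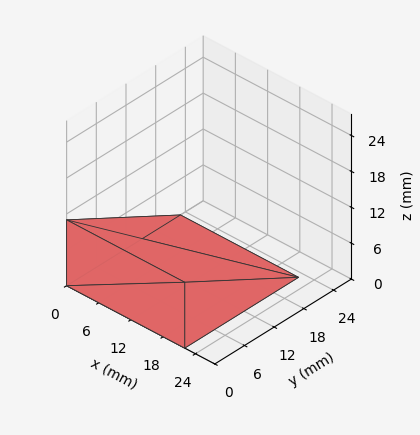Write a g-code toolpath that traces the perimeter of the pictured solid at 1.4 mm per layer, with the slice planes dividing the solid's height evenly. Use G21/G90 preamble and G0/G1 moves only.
Reading the render: the shape is a wedge (ramp): 22 × 23 mm base, rising to 11 mm along the y=0 edge and sloping linearly to z=0 at y=23 (dimensions read to the nearest mm from the axis ticks). For the g-code, the solid's height is divided into equal slices at the stated Δz and each level perimeter traced with G1 moves after a G0 lift.

; perimeter-only toolpath
G21 ; units = mm
G90 ; absolute positioning
G28 ; home
; layer 1
G0 Z1.4
G0 X0.0 Y0.0
G1 X22.0 Y0.0
G1 X22.0 Y20.1
G1 X0.0 Y20.1
G1 X0.0 Y0.0
; layer 2
G0 Z2.8
G0 X0.0 Y0.0
G1 X22.0 Y0.0
G1 X22.0 Y17.2
G1 X0.0 Y17.2
G1 X0.0 Y0.0
; layer 3
G0 Z4.1
G0 X0.0 Y0.0
G1 X22.0 Y0.0
G1 X22.0 Y14.4
G1 X0.0 Y14.4
G1 X0.0 Y0.0
; layer 4
G0 Z5.5
G0 X0.0 Y0.0
G1 X22.0 Y0.0
G1 X22.0 Y11.5
G1 X0.0 Y11.5
G1 X0.0 Y0.0
; layer 5
G0 Z6.9
G0 X0.0 Y0.0
G1 X22.0 Y0.0
G1 X22.0 Y8.6
G1 X0.0 Y8.6
G1 X0.0 Y0.0
; layer 6
G0 Z8.2
G0 X0.0 Y0.0
G1 X22.0 Y0.0
G1 X22.0 Y5.8
G1 X0.0 Y5.8
G1 X0.0 Y0.0
; layer 7
G0 Z9.6
G0 X0.0 Y0.0
G1 X22.0 Y0.0
G1 X22.0 Y2.9
G1 X0.0 Y2.9
G1 X0.0 Y0.0
M2 ; end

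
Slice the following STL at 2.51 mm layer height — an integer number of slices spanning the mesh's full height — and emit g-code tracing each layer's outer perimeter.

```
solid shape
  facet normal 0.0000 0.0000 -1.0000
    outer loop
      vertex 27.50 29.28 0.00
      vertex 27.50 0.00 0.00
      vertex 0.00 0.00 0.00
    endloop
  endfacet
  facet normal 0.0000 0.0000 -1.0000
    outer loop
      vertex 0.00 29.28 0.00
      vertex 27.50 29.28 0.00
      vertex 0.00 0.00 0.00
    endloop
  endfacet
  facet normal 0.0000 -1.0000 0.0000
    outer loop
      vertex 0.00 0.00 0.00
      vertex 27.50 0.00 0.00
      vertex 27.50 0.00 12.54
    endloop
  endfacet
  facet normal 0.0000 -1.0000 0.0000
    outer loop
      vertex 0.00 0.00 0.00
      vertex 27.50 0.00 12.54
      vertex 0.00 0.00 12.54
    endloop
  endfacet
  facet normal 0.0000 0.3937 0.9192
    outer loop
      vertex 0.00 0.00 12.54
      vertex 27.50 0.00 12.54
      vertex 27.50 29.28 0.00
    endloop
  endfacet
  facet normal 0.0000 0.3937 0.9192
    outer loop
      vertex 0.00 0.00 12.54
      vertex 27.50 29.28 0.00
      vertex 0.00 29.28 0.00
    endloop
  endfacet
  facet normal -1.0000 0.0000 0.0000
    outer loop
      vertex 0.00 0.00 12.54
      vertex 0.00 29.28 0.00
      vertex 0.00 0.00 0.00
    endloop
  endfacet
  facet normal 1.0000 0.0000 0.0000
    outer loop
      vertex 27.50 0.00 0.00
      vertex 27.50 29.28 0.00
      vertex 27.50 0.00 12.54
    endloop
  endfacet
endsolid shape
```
; perimeter-only toolpath
G21 ; units = mm
G90 ; absolute positioning
G28 ; home
; layer 1
G0 Z2.51
G0 X0.00 Y0.00
G1 X27.50 Y0.00
G1 X27.50 Y23.42
G1 X0.00 Y23.42
G1 X0.00 Y0.00
; layer 2
G0 Z5.02
G0 X0.00 Y0.00
G1 X27.50 Y0.00
G1 X27.50 Y17.57
G1 X0.00 Y17.57
G1 X0.00 Y0.00
; layer 3
G0 Z7.52
G0 X0.00 Y0.00
G1 X27.50 Y0.00
G1 X27.50 Y11.71
G1 X0.00 Y11.71
G1 X0.00 Y0.00
; layer 4
G0 Z10.03
G0 X0.00 Y0.00
G1 X27.50 Y0.00
G1 X27.50 Y5.86
G1 X0.00 Y5.86
G1 X0.00 Y0.00
M2 ; end

The solid is a wedge (ramp): 27.5 × 29.3 mm base, rising to 12.5 mm along the y=0 edge and sloping linearly to z=0 at y=29.3. Slicing at Δz = 2.51 mm — 5 equal slices spanning the solid's height, so layer i sits at z = i·h/5 — gives 4 non-empty perimeters. Each is a 4-segment closed polygon; G0 lifts to the layer z and rapids to the start vertex, then G1 traces the edges. The cross-section shrinks linearly with z (the slice at the apex is degenerate and omitted).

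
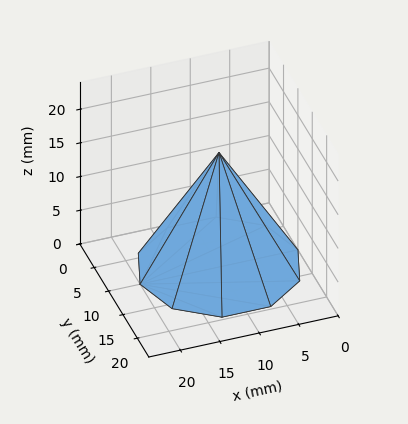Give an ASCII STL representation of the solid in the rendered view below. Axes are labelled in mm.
Reading the render: the shape is a regular 10-sided pyramid, base circumscribed radius ≈ 10 mm, apex at z ≈ 17 mm (dimensions read to the nearest mm from the axis ticks). For the STL, each face is triangulated and given an outward normal.

solid part
  facet normal 0.0000 0.0000 -1.0000
    outer loop
      vertex 13.090 19.511 0.000
      vertex 18.090 15.878 0.000
      vertex 20.000 10.000 0.000
    endloop
  endfacet
  facet normal 0.0000 0.0000 -1.0000
    outer loop
      vertex 6.910 19.511 0.000
      vertex 13.090 19.511 0.000
      vertex 20.000 10.000 0.000
    endloop
  endfacet
  facet normal 0.0000 0.0000 -1.0000
    outer loop
      vertex 1.910 15.878 0.000
      vertex 6.910 19.511 0.000
      vertex 20.000 10.000 0.000
    endloop
  endfacet
  facet normal 0.0000 0.0000 -1.0000
    outer loop
      vertex 0.000 10.000 0.000
      vertex 1.910 15.878 0.000
      vertex 20.000 10.000 0.000
    endloop
  endfacet
  facet normal 0.0000 0.0000 -1.0000
    outer loop
      vertex 1.910 4.122 0.000
      vertex 0.000 10.000 0.000
      vertex 20.000 10.000 0.000
    endloop
  endfacet
  facet normal 0.0000 0.0000 -1.0000
    outer loop
      vertex 6.910 0.489 0.000
      vertex 1.910 4.122 0.000
      vertex 20.000 10.000 0.000
    endloop
  endfacet
  facet normal 0.0000 0.0000 -1.0000
    outer loop
      vertex 13.090 0.489 0.000
      vertex 6.910 0.489 0.000
      vertex 20.000 10.000 0.000
    endloop
  endfacet
  facet normal 0.0000 0.0000 -1.0000
    outer loop
      vertex 18.090 4.122 0.000
      vertex 13.090 0.489 0.000
      vertex 20.000 10.000 0.000
    endloop
  endfacet
  facet normal 0.8300 0.2697 0.4882
    outer loop
      vertex 20.000 10.000 0.000
      vertex 18.090 15.878 0.000
      vertex 10.000 10.000 17.000
    endloop
  endfacet
  facet normal 0.5130 0.7060 0.4882
    outer loop
      vertex 18.090 15.878 0.000
      vertex 13.090 19.511 0.000
      vertex 10.000 10.000 17.000
    endloop
  endfacet
  facet normal 0.0000 0.8727 0.4883
    outer loop
      vertex 13.090 19.511 0.000
      vertex 6.910 19.511 0.000
      vertex 10.000 10.000 17.000
    endloop
  endfacet
  facet normal -0.5130 0.7060 0.4882
    outer loop
      vertex 6.910 19.511 0.000
      vertex 1.910 15.878 0.000
      vertex 10.000 10.000 17.000
    endloop
  endfacet
  facet normal -0.8300 0.2697 0.4882
    outer loop
      vertex 1.910 15.878 0.000
      vertex 0.000 10.000 0.000
      vertex 10.000 10.000 17.000
    endloop
  endfacet
  facet normal -0.8300 -0.2697 0.4882
    outer loop
      vertex 0.000 10.000 0.000
      vertex 1.910 4.122 0.000
      vertex 10.000 10.000 17.000
    endloop
  endfacet
  facet normal -0.5130 -0.7060 0.4882
    outer loop
      vertex 1.910 4.122 0.000
      vertex 6.910 0.489 0.000
      vertex 10.000 10.000 17.000
    endloop
  endfacet
  facet normal 0.0000 -0.8727 0.4883
    outer loop
      vertex 6.910 0.489 0.000
      vertex 13.090 0.489 0.000
      vertex 10.000 10.000 17.000
    endloop
  endfacet
  facet normal 0.5130 -0.7060 0.4882
    outer loop
      vertex 13.090 0.489 0.000
      vertex 18.090 4.122 0.000
      vertex 10.000 10.000 17.000
    endloop
  endfacet
  facet normal 0.8300 -0.2697 0.4882
    outer loop
      vertex 18.090 4.122 0.000
      vertex 20.000 10.000 0.000
      vertex 10.000 10.000 17.000
    endloop
  endfacet
endsolid part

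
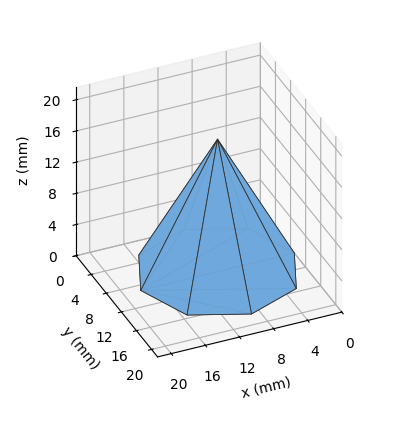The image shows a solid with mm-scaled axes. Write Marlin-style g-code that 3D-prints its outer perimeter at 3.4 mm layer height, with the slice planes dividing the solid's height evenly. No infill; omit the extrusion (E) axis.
Reading the render: the shape is a regular 8-sided pyramid, base circumscribed radius ≈ 9 mm, apex at z ≈ 17 mm (dimensions read to the nearest mm from the axis ticks). For the g-code, the solid's height is divided into equal slices at the stated Δz and each level perimeter traced with G1 moves after a G0 lift.

; perimeter-only toolpath
G21 ; units = mm
G90 ; absolute positioning
G28 ; home
; layer 1
G0 Z3.4
G0 X16.2 Y9.0
G1 X14.1 Y14.1
G1 X9.0 Y16.2
G1 X3.9 Y14.1
G1 X1.8 Y9.0
G1 X3.9 Y3.9
G1 X9.0 Y1.8
G1 X14.1 Y3.9
G1 X16.2 Y9.0
; layer 2
G0 Z6.8
G0 X14.4 Y9.0
G1 X12.8 Y12.8
G1 X9.0 Y14.4
G1 X5.2 Y12.8
G1 X3.6 Y9.0
G1 X5.2 Y5.2
G1 X9.0 Y3.6
G1 X12.8 Y5.2
G1 X14.4 Y9.0
; layer 3
G0 Z10.2
G0 X12.6 Y9.0
G1 X11.6 Y11.6
G1 X9.0 Y12.6
G1 X6.4 Y11.6
G1 X5.4 Y9.0
G1 X6.4 Y6.4
G1 X9.0 Y5.4
G1 X11.6 Y6.4
G1 X12.6 Y9.0
; layer 4
G0 Z13.6
G0 X10.8 Y9.0
G1 X10.3 Y10.3
G1 X9.0 Y10.8
G1 X7.7 Y10.3
G1 X7.2 Y9.0
G1 X7.7 Y7.7
G1 X9.0 Y7.2
G1 X10.3 Y7.7
G1 X10.8 Y9.0
M2 ; end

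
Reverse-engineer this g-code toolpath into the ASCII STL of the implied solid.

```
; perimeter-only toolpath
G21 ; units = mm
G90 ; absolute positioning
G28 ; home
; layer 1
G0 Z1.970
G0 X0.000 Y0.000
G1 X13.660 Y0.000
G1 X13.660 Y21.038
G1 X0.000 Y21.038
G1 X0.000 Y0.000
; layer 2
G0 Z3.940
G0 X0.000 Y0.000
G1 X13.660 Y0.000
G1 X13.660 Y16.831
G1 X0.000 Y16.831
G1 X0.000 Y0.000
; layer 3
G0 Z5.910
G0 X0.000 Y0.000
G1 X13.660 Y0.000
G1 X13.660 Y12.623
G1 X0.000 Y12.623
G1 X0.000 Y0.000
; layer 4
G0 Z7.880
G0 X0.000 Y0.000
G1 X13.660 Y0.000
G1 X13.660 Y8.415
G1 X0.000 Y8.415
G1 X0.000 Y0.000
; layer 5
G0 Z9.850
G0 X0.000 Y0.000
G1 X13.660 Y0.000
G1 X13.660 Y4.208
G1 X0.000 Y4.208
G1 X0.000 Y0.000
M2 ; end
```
solid part
  facet normal 0.0000 0.0000 -1.0000
    outer loop
      vertex 13.660 25.246 0.000
      vertex 13.660 0.000 0.000
      vertex 0.000 0.000 0.000
    endloop
  endfacet
  facet normal 0.0000 0.0000 -1.0000
    outer loop
      vertex 0.000 25.246 0.000
      vertex 13.660 25.246 0.000
      vertex 0.000 0.000 0.000
    endloop
  endfacet
  facet normal 0.0000 -1.0000 0.0000
    outer loop
      vertex 0.000 0.000 0.000
      vertex 13.660 0.000 0.000
      vertex 13.660 0.000 11.820
    endloop
  endfacet
  facet normal 0.0000 -1.0000 0.0000
    outer loop
      vertex 0.000 0.000 0.000
      vertex 13.660 0.000 11.820
      vertex 0.000 0.000 11.820
    endloop
  endfacet
  facet normal 0.0000 0.4240 0.9057
    outer loop
      vertex 0.000 0.000 11.820
      vertex 13.660 0.000 11.820
      vertex 13.660 25.246 0.000
    endloop
  endfacet
  facet normal 0.0000 0.4240 0.9057
    outer loop
      vertex 0.000 0.000 11.820
      vertex 13.660 25.246 0.000
      vertex 0.000 25.246 0.000
    endloop
  endfacet
  facet normal -1.0000 0.0000 0.0000
    outer loop
      vertex 0.000 0.000 11.820
      vertex 0.000 25.246 0.000
      vertex 0.000 0.000 0.000
    endloop
  endfacet
  facet normal 1.0000 0.0000 0.0000
    outer loop
      vertex 13.660 0.000 0.000
      vertex 13.660 25.246 0.000
      vertex 13.660 0.000 11.820
    endloop
  endfacet
endsolid part

The G0 Z moves step by Δz≈1.970 mm. The G1 loops shrink linearly with z, so the solid tapers from its base footprint up to z≈11.8. Closing with a flat bottom cap and the tapered top and triangulating gives 8 facets — a wedge (ramp): 13.7 × 25.2 mm base, rising to 11.8 mm along the y=0 edge and sloping linearly to z=0 at y=25.2.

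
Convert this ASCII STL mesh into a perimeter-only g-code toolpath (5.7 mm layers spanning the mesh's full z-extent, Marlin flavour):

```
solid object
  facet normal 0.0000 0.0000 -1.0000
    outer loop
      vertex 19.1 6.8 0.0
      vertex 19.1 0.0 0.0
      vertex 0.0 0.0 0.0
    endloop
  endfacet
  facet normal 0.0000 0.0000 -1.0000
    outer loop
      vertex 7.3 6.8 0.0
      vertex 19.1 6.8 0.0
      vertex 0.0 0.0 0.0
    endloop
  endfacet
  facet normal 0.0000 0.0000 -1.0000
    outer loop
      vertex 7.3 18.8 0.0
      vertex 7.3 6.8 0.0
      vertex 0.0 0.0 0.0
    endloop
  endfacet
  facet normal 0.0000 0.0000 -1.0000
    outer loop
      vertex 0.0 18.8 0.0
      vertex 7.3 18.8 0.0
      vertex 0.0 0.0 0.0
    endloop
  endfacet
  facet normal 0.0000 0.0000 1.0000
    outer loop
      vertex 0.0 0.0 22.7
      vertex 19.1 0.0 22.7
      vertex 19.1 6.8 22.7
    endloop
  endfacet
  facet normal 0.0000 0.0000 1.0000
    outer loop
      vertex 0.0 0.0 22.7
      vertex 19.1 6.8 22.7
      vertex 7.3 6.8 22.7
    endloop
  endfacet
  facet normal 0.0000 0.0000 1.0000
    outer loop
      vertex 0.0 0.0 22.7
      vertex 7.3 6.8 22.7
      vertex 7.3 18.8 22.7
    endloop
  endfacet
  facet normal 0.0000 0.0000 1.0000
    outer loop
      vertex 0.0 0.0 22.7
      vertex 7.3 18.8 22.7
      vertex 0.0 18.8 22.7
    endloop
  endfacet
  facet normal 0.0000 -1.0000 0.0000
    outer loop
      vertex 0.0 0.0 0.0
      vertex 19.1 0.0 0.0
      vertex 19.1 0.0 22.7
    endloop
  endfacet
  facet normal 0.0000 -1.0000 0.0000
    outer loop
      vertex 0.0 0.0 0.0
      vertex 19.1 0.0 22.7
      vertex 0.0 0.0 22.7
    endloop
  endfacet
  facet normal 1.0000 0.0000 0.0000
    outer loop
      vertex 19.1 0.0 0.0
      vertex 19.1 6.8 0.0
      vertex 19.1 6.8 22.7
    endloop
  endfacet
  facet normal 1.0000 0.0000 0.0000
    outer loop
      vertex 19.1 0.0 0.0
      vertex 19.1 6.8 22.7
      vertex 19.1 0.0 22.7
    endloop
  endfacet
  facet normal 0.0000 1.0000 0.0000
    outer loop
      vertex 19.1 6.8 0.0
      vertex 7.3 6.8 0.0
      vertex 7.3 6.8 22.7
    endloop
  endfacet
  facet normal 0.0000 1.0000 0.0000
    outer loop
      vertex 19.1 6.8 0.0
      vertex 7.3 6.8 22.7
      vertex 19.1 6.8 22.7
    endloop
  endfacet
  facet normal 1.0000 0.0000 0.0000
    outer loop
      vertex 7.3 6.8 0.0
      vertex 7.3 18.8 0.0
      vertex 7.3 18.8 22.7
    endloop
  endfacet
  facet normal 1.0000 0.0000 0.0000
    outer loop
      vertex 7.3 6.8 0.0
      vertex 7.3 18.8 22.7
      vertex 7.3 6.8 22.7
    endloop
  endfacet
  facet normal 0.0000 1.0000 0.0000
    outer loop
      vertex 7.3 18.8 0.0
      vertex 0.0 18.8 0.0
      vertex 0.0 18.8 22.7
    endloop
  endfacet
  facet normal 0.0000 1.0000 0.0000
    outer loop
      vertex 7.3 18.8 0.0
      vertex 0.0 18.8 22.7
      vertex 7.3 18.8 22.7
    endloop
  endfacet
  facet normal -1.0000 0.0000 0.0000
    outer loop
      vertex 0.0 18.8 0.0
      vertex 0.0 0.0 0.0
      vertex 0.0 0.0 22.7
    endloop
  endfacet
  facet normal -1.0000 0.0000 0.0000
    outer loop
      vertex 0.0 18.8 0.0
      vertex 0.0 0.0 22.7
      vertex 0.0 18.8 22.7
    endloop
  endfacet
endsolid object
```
; perimeter-only toolpath
G21 ; units = mm
G90 ; absolute positioning
G28 ; home
; layer 1
G0 Z5.7
G0 X0.0 Y0.0
G1 X19.1 Y0.0
G1 X19.1 Y6.8
G1 X7.3 Y6.8
G1 X7.3 Y18.8
G1 X0.0 Y18.8
G1 X0.0 Y0.0
; layer 2
G0 Z11.3
G0 X0.0 Y0.0
G1 X19.1 Y0.0
G1 X19.1 Y6.8
G1 X7.3 Y6.8
G1 X7.3 Y18.8
G1 X0.0 Y18.8
G1 X0.0 Y0.0
; layer 3
G0 Z17.0
G0 X0.0 Y0.0
G1 X19.1 Y0.0
G1 X19.1 Y6.8
G1 X7.3 Y6.8
G1 X7.3 Y18.8
G1 X0.0 Y18.8
G1 X0.0 Y0.0
; layer 4
G0 Z22.7
G0 X0.0 Y0.0
G1 X19.1 Y0.0
G1 X19.1 Y6.8
G1 X7.3 Y6.8
G1 X7.3 Y18.8
G1 X0.0 Y18.8
G1 X0.0 Y0.0
M2 ; end

The solid is an L-shaped prism: outer 19.1 × 18.8 mm, arm thicknesses ≈ 6.8 mm (horizontal) and 7.3 mm (vertical), extruded 22.7 mm in z. Slicing at Δz = 5.7 mm — 4 equal slices spanning the solid's height, so layer i sits at z = i·h/4 — gives 4 non-empty perimeters. Each is a 6-segment closed polygon; G0 lifts to the layer z and rapids to the start vertex, then G1 traces the edges.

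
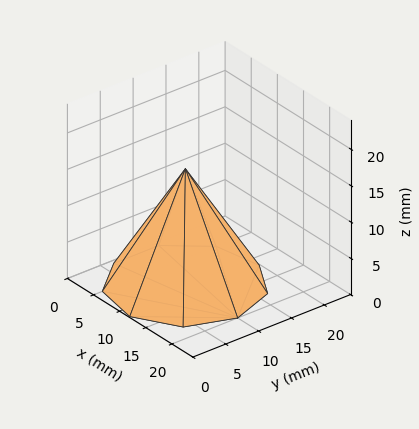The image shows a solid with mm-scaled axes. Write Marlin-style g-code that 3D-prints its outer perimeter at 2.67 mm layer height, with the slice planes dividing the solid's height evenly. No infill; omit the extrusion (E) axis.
Reading the render: the shape is a regular 9-sided pyramid, base circumscribed radius ≈ 10 mm, apex at z ≈ 16 mm (dimensions read to the nearest mm from the axis ticks). For the g-code, the solid's height is divided into equal slices at the stated Δz and each level perimeter traced with G1 moves after a G0 lift.

; perimeter-only toolpath
G21 ; units = mm
G90 ; absolute positioning
G28 ; home
; layer 1
G0 Z2.67
G0 X18.33 Y10.00
G1 X16.38 Y15.36
G1 X11.45 Y18.21
G1 X5.83 Y17.22
G1 X2.17 Y12.85
G1 X2.17 Y7.15
G1 X5.83 Y2.78
G1 X11.45 Y1.79
G1 X16.38 Y4.64
G1 X18.33 Y10.00
; layer 2
G0 Z5.33
G0 X16.67 Y10.00
G1 X15.11 Y14.29
G1 X11.16 Y16.57
G1 X6.67 Y15.77
G1 X3.73 Y12.28
G1 X3.73 Y7.72
G1 X6.67 Y4.23
G1 X11.16 Y3.43
G1 X15.11 Y5.71
G1 X16.67 Y10.00
; layer 3
G0 Z8.00
G0 X15.00 Y10.00
G1 X13.83 Y13.21
G1 X10.87 Y14.93
G1 X7.50 Y14.33
G1 X5.30 Y11.71
G1 X5.30 Y8.29
G1 X7.50 Y5.67
G1 X10.87 Y5.08
G1 X13.83 Y6.79
G1 X15.00 Y10.00
; layer 4
G0 Z10.67
G0 X13.33 Y10.00
G1 X12.55 Y12.14
G1 X10.58 Y13.28
G1 X8.33 Y12.89
G1 X6.87 Y11.14
G1 X6.87 Y8.86
G1 X8.33 Y7.11
G1 X10.58 Y6.72
G1 X12.55 Y7.86
G1 X13.33 Y10.00
; layer 5
G0 Z13.33
G0 X11.67 Y10.00
G1 X11.28 Y11.07
G1 X10.29 Y11.64
G1 X9.17 Y11.44
G1 X8.43 Y10.57
G1 X8.43 Y9.43
G1 X9.17 Y8.56
G1 X10.29 Y8.36
G1 X11.28 Y8.93
G1 X11.67 Y10.00
M2 ; end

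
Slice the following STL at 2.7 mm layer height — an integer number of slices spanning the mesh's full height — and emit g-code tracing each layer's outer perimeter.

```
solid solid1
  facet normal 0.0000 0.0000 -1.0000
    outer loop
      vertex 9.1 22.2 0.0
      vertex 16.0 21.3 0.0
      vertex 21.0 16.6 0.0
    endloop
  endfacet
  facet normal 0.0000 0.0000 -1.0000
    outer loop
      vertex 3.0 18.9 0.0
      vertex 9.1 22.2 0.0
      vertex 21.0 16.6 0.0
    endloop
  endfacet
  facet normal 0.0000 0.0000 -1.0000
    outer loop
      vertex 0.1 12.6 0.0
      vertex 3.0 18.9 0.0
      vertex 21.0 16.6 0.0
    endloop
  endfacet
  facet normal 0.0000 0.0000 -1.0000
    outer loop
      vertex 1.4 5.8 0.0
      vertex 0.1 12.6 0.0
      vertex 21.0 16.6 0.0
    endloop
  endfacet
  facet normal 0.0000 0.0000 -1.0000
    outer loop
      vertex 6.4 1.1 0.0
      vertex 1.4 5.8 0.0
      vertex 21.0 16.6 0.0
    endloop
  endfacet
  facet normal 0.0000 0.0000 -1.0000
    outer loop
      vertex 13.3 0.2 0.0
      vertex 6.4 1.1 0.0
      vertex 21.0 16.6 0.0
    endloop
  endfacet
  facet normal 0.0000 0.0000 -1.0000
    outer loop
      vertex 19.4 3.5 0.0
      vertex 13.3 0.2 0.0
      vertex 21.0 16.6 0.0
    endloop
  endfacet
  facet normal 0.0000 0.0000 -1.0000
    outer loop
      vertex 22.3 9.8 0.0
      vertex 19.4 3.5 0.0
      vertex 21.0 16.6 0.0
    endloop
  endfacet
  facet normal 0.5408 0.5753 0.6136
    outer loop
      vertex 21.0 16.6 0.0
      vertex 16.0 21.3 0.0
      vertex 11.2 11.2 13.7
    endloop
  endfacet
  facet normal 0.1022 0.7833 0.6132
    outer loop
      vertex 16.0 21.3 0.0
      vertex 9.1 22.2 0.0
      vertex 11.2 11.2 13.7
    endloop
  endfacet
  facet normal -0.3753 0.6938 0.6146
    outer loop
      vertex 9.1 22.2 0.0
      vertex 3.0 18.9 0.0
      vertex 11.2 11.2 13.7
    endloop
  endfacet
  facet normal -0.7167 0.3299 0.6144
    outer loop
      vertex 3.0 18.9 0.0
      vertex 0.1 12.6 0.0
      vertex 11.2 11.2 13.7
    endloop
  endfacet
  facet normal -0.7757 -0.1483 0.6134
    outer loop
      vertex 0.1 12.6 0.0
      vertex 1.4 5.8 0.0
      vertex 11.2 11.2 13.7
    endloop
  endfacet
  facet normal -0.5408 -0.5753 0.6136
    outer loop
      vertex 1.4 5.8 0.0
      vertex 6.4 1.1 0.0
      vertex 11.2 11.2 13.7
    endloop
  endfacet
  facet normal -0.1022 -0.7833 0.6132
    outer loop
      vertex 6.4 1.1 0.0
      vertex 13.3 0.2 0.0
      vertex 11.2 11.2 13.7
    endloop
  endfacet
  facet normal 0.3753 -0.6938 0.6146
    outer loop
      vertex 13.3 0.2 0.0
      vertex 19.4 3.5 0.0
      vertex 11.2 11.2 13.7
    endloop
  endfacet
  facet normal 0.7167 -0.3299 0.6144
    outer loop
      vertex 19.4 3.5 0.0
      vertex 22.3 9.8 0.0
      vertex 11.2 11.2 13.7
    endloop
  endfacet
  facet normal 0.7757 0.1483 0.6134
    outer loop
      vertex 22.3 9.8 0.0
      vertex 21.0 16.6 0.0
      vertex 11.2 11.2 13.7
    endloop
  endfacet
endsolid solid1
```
; perimeter-only toolpath
G21 ; units = mm
G90 ; absolute positioning
G28 ; home
; layer 1
G0 Z2.7
G0 X19.0 Y15.5
G1 X15.0 Y19.3
G1 X9.5 Y20.0
G1 X4.6 Y17.4
G1 X2.3 Y12.3
G1 X3.4 Y6.9
G1 X7.4 Y3.1
G1 X12.9 Y2.4
G1 X17.8 Y5.0
G1 X20.1 Y10.1
G1 X19.0 Y15.5
; layer 2
G0 Z5.5
G0 X17.1 Y14.4
G1 X14.1 Y17.3
G1 X9.9 Y17.8
G1 X6.3 Y15.8
G1 X4.5 Y12.0
G1 X5.3 Y8.0
G1 X8.3 Y5.1
G1 X12.5 Y4.6
G1 X16.1 Y6.6
G1 X17.9 Y10.4
G1 X17.1 Y14.4
; layer 3
G0 Z8.2
G0 X15.1 Y13.4
G1 X13.1 Y15.2
G1 X10.4 Y15.6
G1 X7.9 Y14.3
G1 X6.8 Y11.8
G1 X7.3 Y9.0
G1 X9.3 Y7.2
G1 X12.0 Y6.8
G1 X14.5 Y8.1
G1 X15.6 Y10.6
G1 X15.1 Y13.4
; layer 4
G0 Z11.0
G0 X13.2 Y12.3
G1 X12.2 Y13.2
G1 X10.8 Y13.4
G1 X9.6 Y12.7
G1 X9.0 Y11.5
G1 X9.2 Y10.1
G1 X10.2 Y9.2
G1 X11.6 Y9.0
G1 X12.8 Y9.7
G1 X13.4 Y10.9
G1 X13.2 Y12.3
M2 ; end

The solid is a regular 10-sided pyramid, base circumscribed radius ≈ 11.2 mm, apex at z ≈ 13.7 mm. Slicing at Δz = 2.7 mm — 5 equal slices spanning the solid's height, so layer i sits at z = i·h/5 — gives 4 non-empty perimeters. Each is a 10-segment closed polygon; G0 lifts to the layer z and rapids to the start vertex, then G1 traces the edges. The cross-section shrinks linearly with z (the slice at the apex is degenerate and omitted).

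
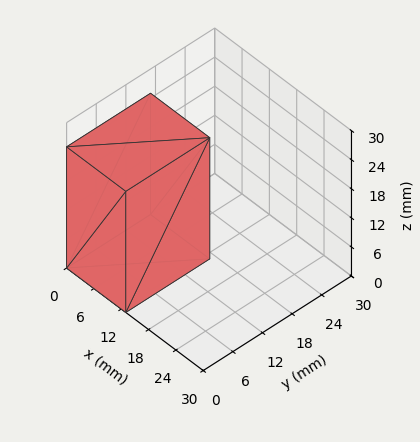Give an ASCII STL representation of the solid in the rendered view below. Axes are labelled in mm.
Reading the render: the shape is a rectangular box, roughly 13 × 17 mm footprint and 25 mm tall (dimensions read to the nearest mm from the axis ticks). For the STL, each face is triangulated and given an outward normal.

solid part
  facet normal 0.0000 0.0000 -1.0000
    outer loop
      vertex 13.0 17.0 0.0
      vertex 13.0 0.0 0.0
      vertex 0.0 0.0 0.0
    endloop
  endfacet
  facet normal 0.0000 0.0000 -1.0000
    outer loop
      vertex 0.0 17.0 0.0
      vertex 13.0 17.0 0.0
      vertex 0.0 0.0 0.0
    endloop
  endfacet
  facet normal 0.0000 0.0000 1.0000
    outer loop
      vertex 0.0 0.0 25.0
      vertex 13.0 0.0 25.0
      vertex 13.0 17.0 25.0
    endloop
  endfacet
  facet normal 0.0000 0.0000 1.0000
    outer loop
      vertex 0.0 0.0 25.0
      vertex 13.0 17.0 25.0
      vertex 0.0 17.0 25.0
    endloop
  endfacet
  facet normal 0.0000 -1.0000 0.0000
    outer loop
      vertex 0.0 0.0 0.0
      vertex 13.0 0.0 0.0
      vertex 13.0 0.0 25.0
    endloop
  endfacet
  facet normal 0.0000 -1.0000 0.0000
    outer loop
      vertex 0.0 0.0 0.0
      vertex 13.0 0.0 25.0
      vertex 0.0 0.0 25.0
    endloop
  endfacet
  facet normal 0.0000 1.0000 0.0000
    outer loop
      vertex 13.0 17.0 25.0
      vertex 13.0 17.0 0.0
      vertex 0.0 17.0 0.0
    endloop
  endfacet
  facet normal 0.0000 1.0000 0.0000
    outer loop
      vertex 0.0 17.0 25.0
      vertex 13.0 17.0 25.0
      vertex 0.0 17.0 0.0
    endloop
  endfacet
  facet normal -1.0000 0.0000 0.0000
    outer loop
      vertex 0.0 17.0 25.0
      vertex 0.0 17.0 0.0
      vertex 0.0 0.0 0.0
    endloop
  endfacet
  facet normal -1.0000 0.0000 0.0000
    outer loop
      vertex 0.0 0.0 25.0
      vertex 0.0 17.0 25.0
      vertex 0.0 0.0 0.0
    endloop
  endfacet
  facet normal 1.0000 0.0000 0.0000
    outer loop
      vertex 13.0 0.0 0.0
      vertex 13.0 17.0 0.0
      vertex 13.0 17.0 25.0
    endloop
  endfacet
  facet normal 1.0000 0.0000 0.0000
    outer loop
      vertex 13.0 0.0 0.0
      vertex 13.0 17.0 25.0
      vertex 13.0 0.0 25.0
    endloop
  endfacet
endsolid part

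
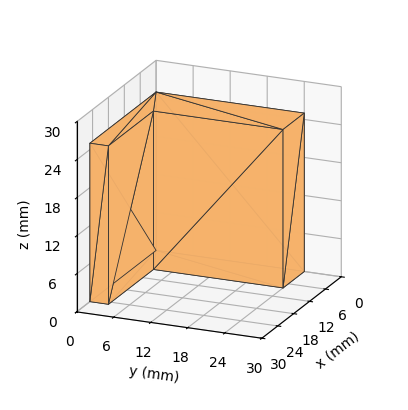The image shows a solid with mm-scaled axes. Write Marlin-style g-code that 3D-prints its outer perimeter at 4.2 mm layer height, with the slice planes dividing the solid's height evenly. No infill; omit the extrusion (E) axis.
Reading the render: the shape is an L-shaped prism: outer 25 × 24 mm, arm thicknesses ≈ 3 mm (horizontal) and 8 mm (vertical), extruded 25 mm in z (dimensions read to the nearest mm from the axis ticks). For the g-code, the solid's height is divided into equal slices at the stated Δz and each level perimeter traced with G1 moves after a G0 lift.

; perimeter-only toolpath
G21 ; units = mm
G90 ; absolute positioning
G28 ; home
; layer 1
G0 Z4.2
G0 X0.0 Y0.0
G1 X25.0 Y0.0
G1 X25.0 Y3.0
G1 X8.0 Y3.0
G1 X8.0 Y24.0
G1 X0.0 Y24.0
G1 X0.0 Y0.0
; layer 2
G0 Z8.3
G0 X0.0 Y0.0
G1 X25.0 Y0.0
G1 X25.0 Y3.0
G1 X8.0 Y3.0
G1 X8.0 Y24.0
G1 X0.0 Y24.0
G1 X0.0 Y0.0
; layer 3
G0 Z12.5
G0 X0.0 Y0.0
G1 X25.0 Y0.0
G1 X25.0 Y3.0
G1 X8.0 Y3.0
G1 X8.0 Y24.0
G1 X0.0 Y24.0
G1 X0.0 Y0.0
; layer 4
G0 Z16.7
G0 X0.0 Y0.0
G1 X25.0 Y0.0
G1 X25.0 Y3.0
G1 X8.0 Y3.0
G1 X8.0 Y24.0
G1 X0.0 Y24.0
G1 X0.0 Y0.0
; layer 5
G0 Z20.8
G0 X0.0 Y0.0
G1 X25.0 Y0.0
G1 X25.0 Y3.0
G1 X8.0 Y3.0
G1 X8.0 Y24.0
G1 X0.0 Y24.0
G1 X0.0 Y0.0
; layer 6
G0 Z25.0
G0 X0.0 Y0.0
G1 X25.0 Y0.0
G1 X25.0 Y3.0
G1 X8.0 Y3.0
G1 X8.0 Y24.0
G1 X0.0 Y24.0
G1 X0.0 Y0.0
M2 ; end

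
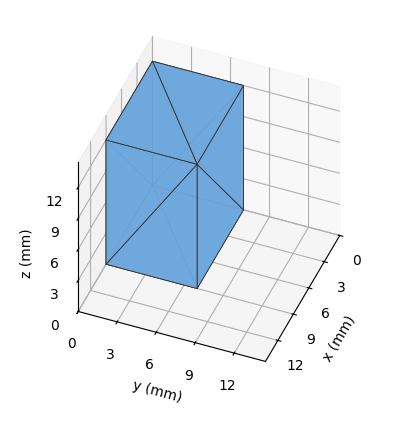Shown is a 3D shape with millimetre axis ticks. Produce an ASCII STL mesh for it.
Reading the render: the shape is a rectangular box, roughly 9 × 7 mm footprint and 12 mm tall (dimensions read to the nearest mm from the axis ticks). For the STL, each face is triangulated and given an outward normal.

solid part
  facet normal 0.0000 0.0000 -1.0000
    outer loop
      vertex 9.000 7.000 0.000
      vertex 9.000 0.000 0.000
      vertex 0.000 0.000 0.000
    endloop
  endfacet
  facet normal 0.0000 0.0000 -1.0000
    outer loop
      vertex 0.000 7.000 0.000
      vertex 9.000 7.000 0.000
      vertex 0.000 0.000 0.000
    endloop
  endfacet
  facet normal 0.0000 0.0000 1.0000
    outer loop
      vertex 0.000 0.000 12.000
      vertex 9.000 0.000 12.000
      vertex 9.000 7.000 12.000
    endloop
  endfacet
  facet normal 0.0000 0.0000 1.0000
    outer loop
      vertex 0.000 0.000 12.000
      vertex 9.000 7.000 12.000
      vertex 0.000 7.000 12.000
    endloop
  endfacet
  facet normal 0.0000 -1.0000 0.0000
    outer loop
      vertex 0.000 0.000 0.000
      vertex 9.000 0.000 0.000
      vertex 9.000 0.000 12.000
    endloop
  endfacet
  facet normal 0.0000 -1.0000 0.0000
    outer loop
      vertex 0.000 0.000 0.000
      vertex 9.000 0.000 12.000
      vertex 0.000 0.000 12.000
    endloop
  endfacet
  facet normal 0.0000 1.0000 0.0000
    outer loop
      vertex 9.000 7.000 12.000
      vertex 9.000 7.000 0.000
      vertex 0.000 7.000 0.000
    endloop
  endfacet
  facet normal 0.0000 1.0000 0.0000
    outer loop
      vertex 0.000 7.000 12.000
      vertex 9.000 7.000 12.000
      vertex 0.000 7.000 0.000
    endloop
  endfacet
  facet normal -1.0000 0.0000 0.0000
    outer loop
      vertex 0.000 7.000 12.000
      vertex 0.000 7.000 0.000
      vertex 0.000 0.000 0.000
    endloop
  endfacet
  facet normal -1.0000 0.0000 0.0000
    outer loop
      vertex 0.000 0.000 12.000
      vertex 0.000 7.000 12.000
      vertex 0.000 0.000 0.000
    endloop
  endfacet
  facet normal 1.0000 0.0000 0.0000
    outer loop
      vertex 9.000 0.000 0.000
      vertex 9.000 7.000 0.000
      vertex 9.000 7.000 12.000
    endloop
  endfacet
  facet normal 1.0000 0.0000 0.0000
    outer loop
      vertex 9.000 0.000 0.000
      vertex 9.000 7.000 12.000
      vertex 9.000 0.000 12.000
    endloop
  endfacet
endsolid part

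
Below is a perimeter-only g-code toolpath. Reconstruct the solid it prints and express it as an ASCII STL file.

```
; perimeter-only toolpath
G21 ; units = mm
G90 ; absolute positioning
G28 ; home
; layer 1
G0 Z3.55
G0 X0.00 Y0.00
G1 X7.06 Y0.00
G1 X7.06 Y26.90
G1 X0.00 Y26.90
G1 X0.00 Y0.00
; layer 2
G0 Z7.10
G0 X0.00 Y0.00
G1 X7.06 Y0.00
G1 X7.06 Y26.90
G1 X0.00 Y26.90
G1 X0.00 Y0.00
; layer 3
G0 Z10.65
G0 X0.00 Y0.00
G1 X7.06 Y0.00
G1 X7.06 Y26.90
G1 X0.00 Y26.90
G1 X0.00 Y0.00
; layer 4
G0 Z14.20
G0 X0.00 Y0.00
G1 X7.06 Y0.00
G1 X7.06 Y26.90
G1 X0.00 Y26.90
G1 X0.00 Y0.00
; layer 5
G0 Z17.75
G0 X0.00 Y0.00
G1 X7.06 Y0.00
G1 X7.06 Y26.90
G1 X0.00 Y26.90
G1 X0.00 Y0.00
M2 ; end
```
solid part
  facet normal 0.0000 0.0000 -1.0000
    outer loop
      vertex 7.06 26.90 0.00
      vertex 7.06 0.00 0.00
      vertex 0.00 0.00 0.00
    endloop
  endfacet
  facet normal 0.0000 0.0000 -1.0000
    outer loop
      vertex 0.00 26.90 0.00
      vertex 7.06 26.90 0.00
      vertex 0.00 0.00 0.00
    endloop
  endfacet
  facet normal 0.0000 0.0000 1.0000
    outer loop
      vertex 0.00 0.00 17.75
      vertex 7.06 0.00 17.75
      vertex 7.06 26.90 17.75
    endloop
  endfacet
  facet normal 0.0000 0.0000 1.0000
    outer loop
      vertex 0.00 0.00 17.75
      vertex 7.06 26.90 17.75
      vertex 0.00 26.90 17.75
    endloop
  endfacet
  facet normal 0.0000 -1.0000 0.0000
    outer loop
      vertex 0.00 0.00 0.00
      vertex 7.06 0.00 0.00
      vertex 7.06 0.00 17.75
    endloop
  endfacet
  facet normal 0.0000 -1.0000 0.0000
    outer loop
      vertex 0.00 0.00 0.00
      vertex 7.06 0.00 17.75
      vertex 0.00 0.00 17.75
    endloop
  endfacet
  facet normal 0.0000 1.0000 0.0000
    outer loop
      vertex 7.06 26.90 17.75
      vertex 7.06 26.90 0.00
      vertex 0.00 26.90 0.00
    endloop
  endfacet
  facet normal 0.0000 1.0000 0.0000
    outer loop
      vertex 0.00 26.90 17.75
      vertex 7.06 26.90 17.75
      vertex 0.00 26.90 0.00
    endloop
  endfacet
  facet normal -1.0000 0.0000 0.0000
    outer loop
      vertex 0.00 26.90 17.75
      vertex 0.00 26.90 0.00
      vertex 0.00 0.00 0.00
    endloop
  endfacet
  facet normal -1.0000 0.0000 0.0000
    outer loop
      vertex 0.00 0.00 17.75
      vertex 0.00 26.90 17.75
      vertex 0.00 0.00 0.00
    endloop
  endfacet
  facet normal 1.0000 0.0000 0.0000
    outer loop
      vertex 7.06 0.00 0.00
      vertex 7.06 26.90 0.00
      vertex 7.06 26.90 17.75
    endloop
  endfacet
  facet normal 1.0000 0.0000 0.0000
    outer loop
      vertex 7.06 0.00 0.00
      vertex 7.06 26.90 17.75
      vertex 7.06 0.00 17.75
    endloop
  endfacet
endsolid part

The G0 Z moves step by Δz≈3.55 mm. Every layer's G1 loop is the same polygon, so the solid is a straight extrusion of it from z=0 to z≈17.8. Closing with flat bottom and top caps and triangulating gives 12 facets — a rectangular box, roughly 7.06 × 26.9 mm footprint and 17.8 mm tall.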